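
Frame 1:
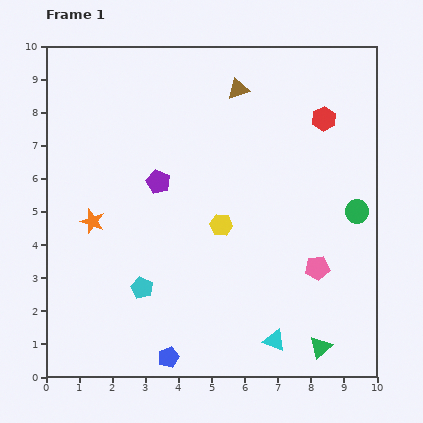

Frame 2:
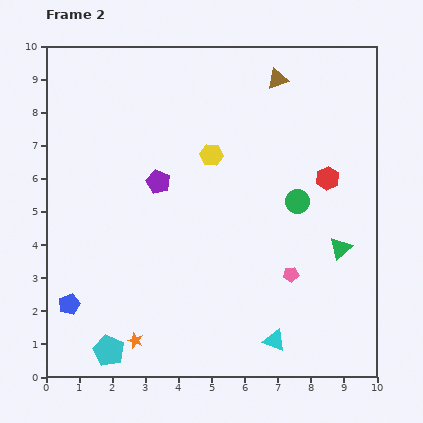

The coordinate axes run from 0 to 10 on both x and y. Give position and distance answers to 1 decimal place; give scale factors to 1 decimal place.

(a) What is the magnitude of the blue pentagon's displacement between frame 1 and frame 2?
3.4

The blue pentagon moved from (3.7, 0.6) to (0.7, 2.2), a distance of √(3.0² + 1.6²) ≈ 3.4.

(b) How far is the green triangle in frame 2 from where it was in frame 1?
3.1

The green triangle moved from (8.3, 0.9) to (8.9, 3.9), a distance of √(0.6² + 3.0²) ≈ 3.1.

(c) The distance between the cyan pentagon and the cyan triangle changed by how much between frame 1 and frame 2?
+0.7

Distance in frame 1: 4.3. Distance in frame 2: 5.0.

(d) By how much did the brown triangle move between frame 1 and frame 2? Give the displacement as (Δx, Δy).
(1.2, 0.3)

The brown triangle was at (5.8, 8.7) in frame 1 and (7.0, 9.0) in frame 2.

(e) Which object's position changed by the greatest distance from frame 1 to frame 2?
the orange star

(moved 3.8; next 3.4)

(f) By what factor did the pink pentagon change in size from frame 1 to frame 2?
0.6×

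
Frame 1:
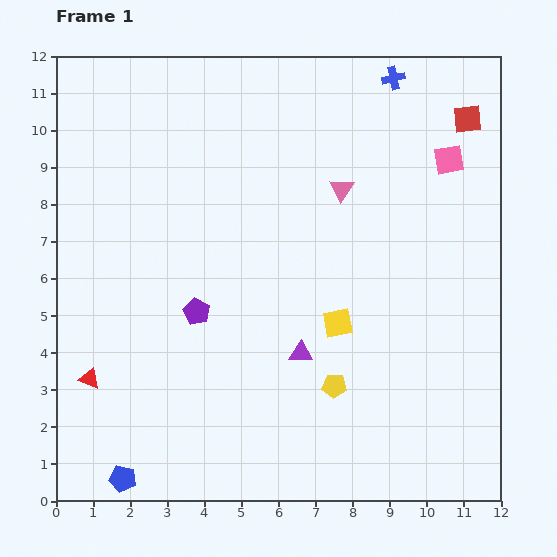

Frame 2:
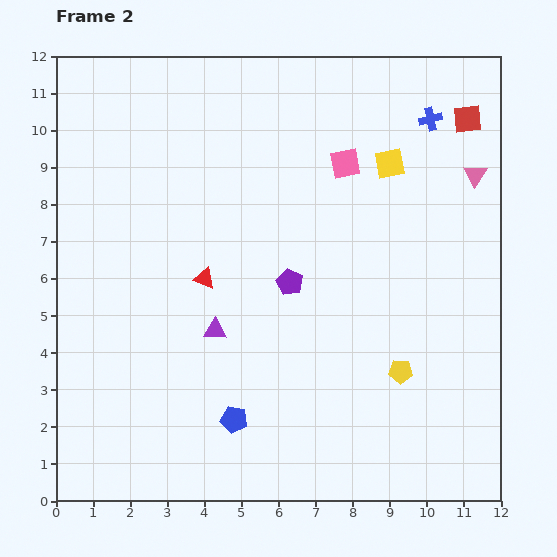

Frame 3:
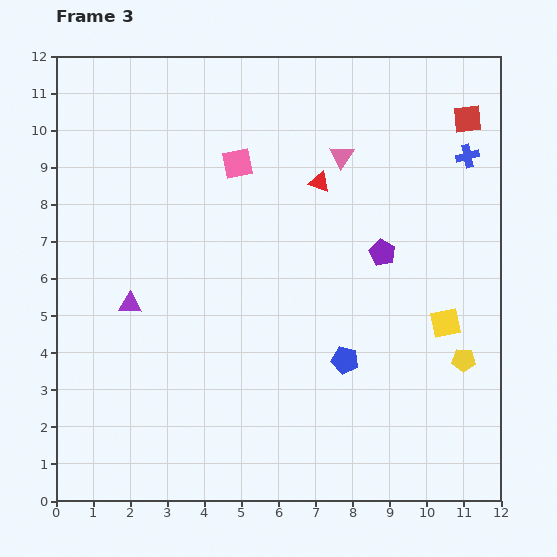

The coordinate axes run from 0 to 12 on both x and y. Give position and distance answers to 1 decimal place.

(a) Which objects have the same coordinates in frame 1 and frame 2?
the red square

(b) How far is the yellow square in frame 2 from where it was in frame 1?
4.5

The yellow square moved from (7.6, 4.8) to (9.0, 9.1), a distance of √(1.4² + 4.3²) ≈ 4.5.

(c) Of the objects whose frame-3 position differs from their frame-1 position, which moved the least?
the pink triangle

(moved 0.9)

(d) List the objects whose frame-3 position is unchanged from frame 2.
the red square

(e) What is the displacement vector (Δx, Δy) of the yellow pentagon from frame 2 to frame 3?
(1.7, 0.3)

The yellow pentagon was at (9.3, 3.5) in frame 2 and (11.0, 3.8) in frame 3.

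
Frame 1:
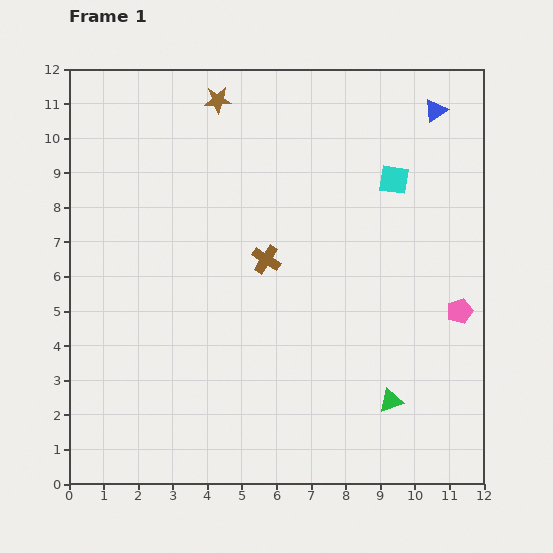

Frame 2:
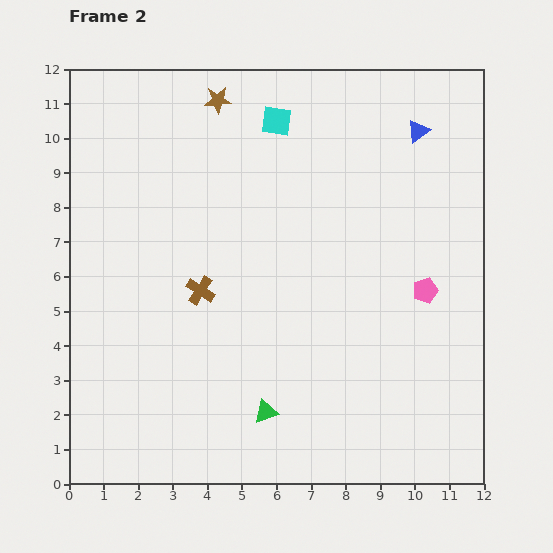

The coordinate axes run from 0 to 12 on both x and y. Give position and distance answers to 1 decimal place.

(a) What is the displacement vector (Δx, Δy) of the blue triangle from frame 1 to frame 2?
(-0.5, -0.6)

The blue triangle was at (10.6, 10.8) in frame 1 and (10.1, 10.2) in frame 2.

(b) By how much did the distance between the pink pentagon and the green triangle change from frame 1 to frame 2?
+2.5

Distance in frame 1: 3.3. Distance in frame 2: 5.8.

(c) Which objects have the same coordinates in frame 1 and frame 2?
the brown star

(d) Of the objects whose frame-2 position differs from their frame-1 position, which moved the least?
the blue triangle

(moved 0.8)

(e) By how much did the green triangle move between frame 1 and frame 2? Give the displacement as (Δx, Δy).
(-3.6, -0.3)

The green triangle was at (9.3, 2.4) in frame 1 and (5.7, 2.1) in frame 2.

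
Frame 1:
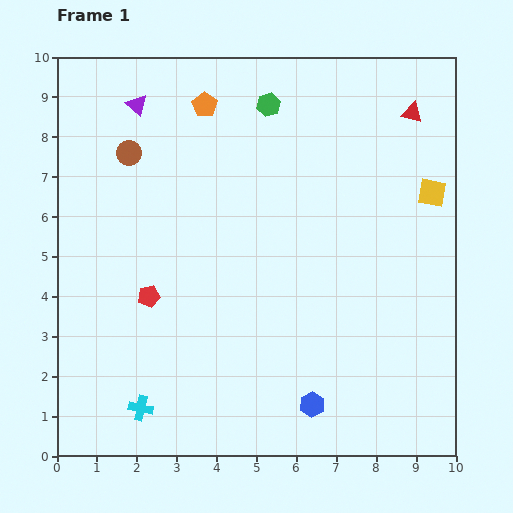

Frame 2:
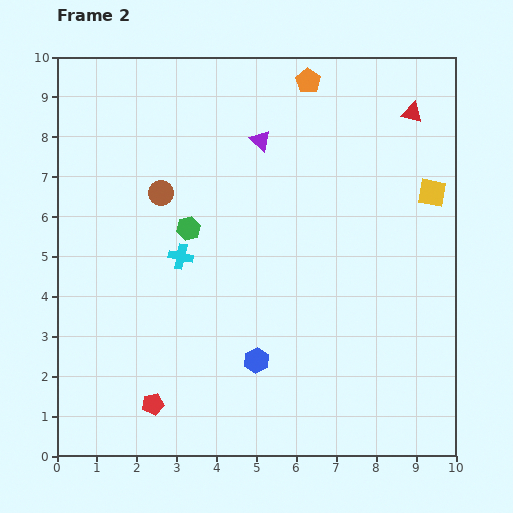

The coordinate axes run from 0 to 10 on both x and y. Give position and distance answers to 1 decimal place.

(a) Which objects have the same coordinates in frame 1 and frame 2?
the red triangle, the yellow square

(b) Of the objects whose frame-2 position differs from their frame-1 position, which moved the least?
the brown circle

(moved 1.3)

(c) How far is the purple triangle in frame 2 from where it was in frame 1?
3.2

The purple triangle moved from (2.0, 8.8) to (5.1, 7.9), a distance of √(3.1² + 0.9²) ≈ 3.2.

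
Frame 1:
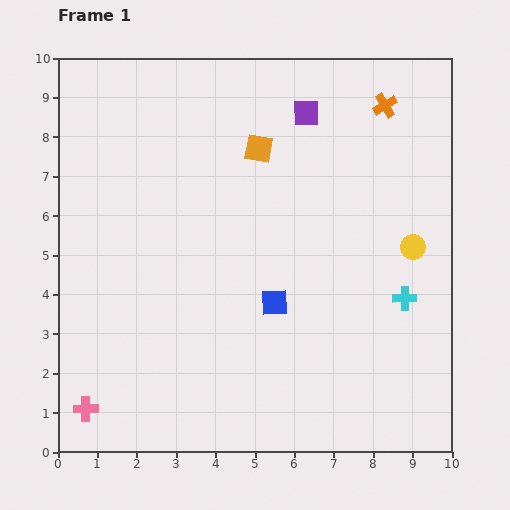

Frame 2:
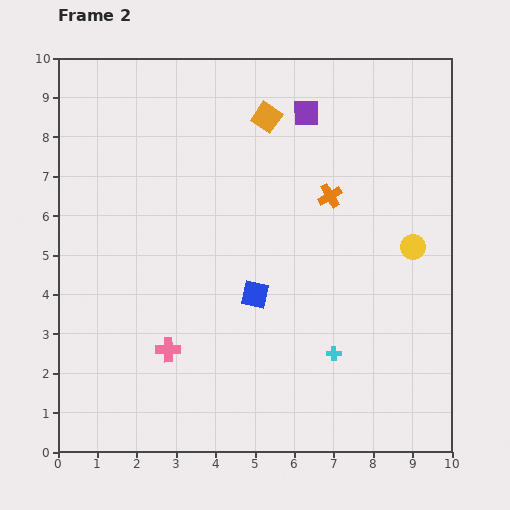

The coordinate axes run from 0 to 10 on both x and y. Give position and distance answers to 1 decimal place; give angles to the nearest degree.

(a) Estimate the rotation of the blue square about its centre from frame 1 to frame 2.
16° clockwise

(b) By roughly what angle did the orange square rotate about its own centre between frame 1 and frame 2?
25° clockwise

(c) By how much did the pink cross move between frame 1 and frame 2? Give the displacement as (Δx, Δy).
(2.1, 1.5)

The pink cross was at (0.7, 1.1) in frame 1 and (2.8, 2.6) in frame 2.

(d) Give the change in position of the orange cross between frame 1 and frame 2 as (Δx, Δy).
(-1.4, -2.3)

The orange cross was at (8.3, 8.8) in frame 1 and (6.9, 6.5) in frame 2.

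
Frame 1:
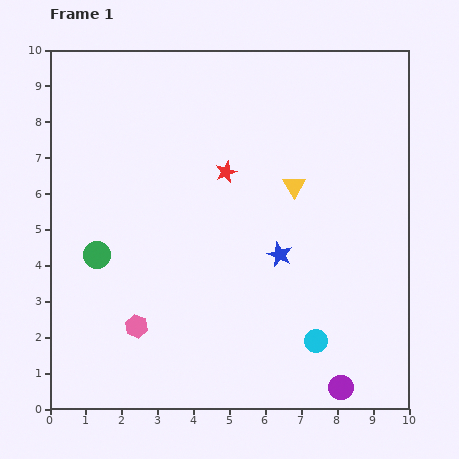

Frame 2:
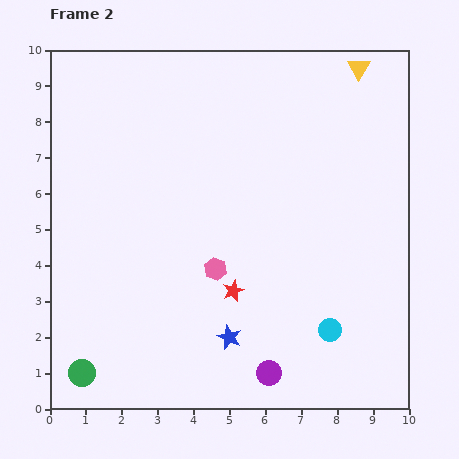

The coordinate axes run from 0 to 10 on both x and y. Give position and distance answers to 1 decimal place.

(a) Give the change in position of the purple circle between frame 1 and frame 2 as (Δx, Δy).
(-2.0, 0.4)

The purple circle was at (8.1, 0.6) in frame 1 and (6.1, 1.0) in frame 2.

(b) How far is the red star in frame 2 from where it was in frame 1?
3.3

The red star moved from (4.9, 6.6) to (5.1, 3.3), a distance of √(0.2² + 3.3²) ≈ 3.3.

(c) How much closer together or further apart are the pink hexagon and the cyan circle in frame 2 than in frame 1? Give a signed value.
-1.4

Distance in frame 1: 5.0. Distance in frame 2: 3.6.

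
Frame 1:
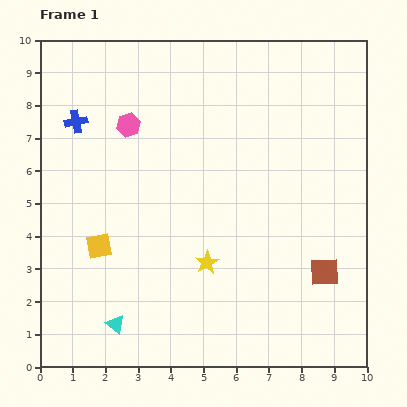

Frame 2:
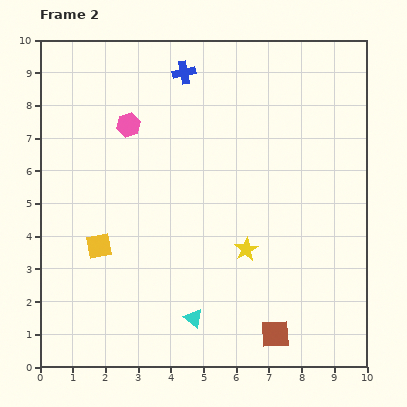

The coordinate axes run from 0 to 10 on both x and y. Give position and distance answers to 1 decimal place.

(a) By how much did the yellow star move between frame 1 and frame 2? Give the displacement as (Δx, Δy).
(1.2, 0.4)

The yellow star was at (5.1, 3.2) in frame 1 and (6.3, 3.6) in frame 2.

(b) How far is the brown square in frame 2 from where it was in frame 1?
2.4

The brown square moved from (8.7, 2.9) to (7.2, 1.0), a distance of √(1.5² + 1.9²) ≈ 2.4.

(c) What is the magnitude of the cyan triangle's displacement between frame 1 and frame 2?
2.4

The cyan triangle moved from (2.3, 1.3) to (4.7, 1.5), a distance of √(2.4² + 0.2²) ≈ 2.4.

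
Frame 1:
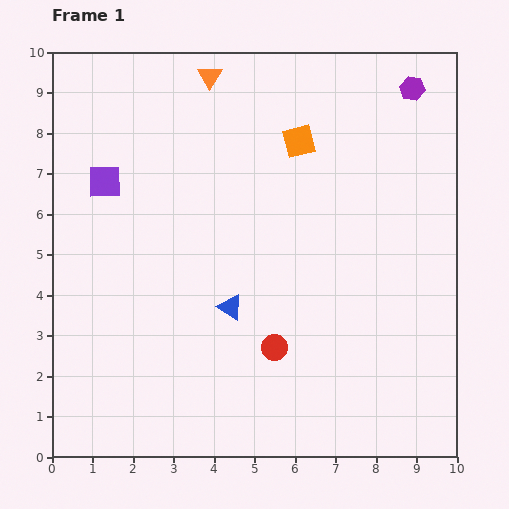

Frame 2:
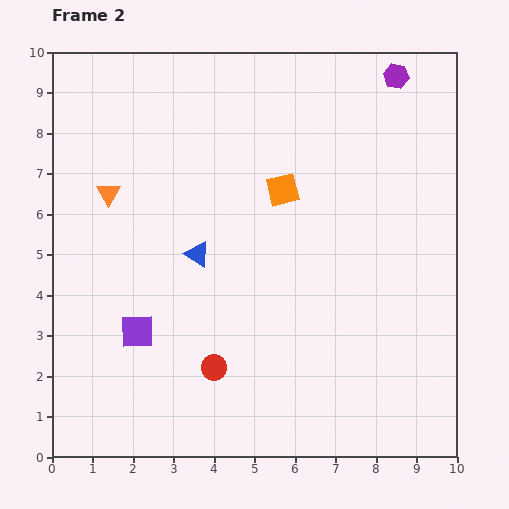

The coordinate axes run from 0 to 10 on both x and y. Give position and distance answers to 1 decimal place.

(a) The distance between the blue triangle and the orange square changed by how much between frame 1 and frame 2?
-1.8

Distance in frame 1: 4.4. Distance in frame 2: 2.6.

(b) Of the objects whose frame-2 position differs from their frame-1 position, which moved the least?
the purple hexagon

(moved 0.5)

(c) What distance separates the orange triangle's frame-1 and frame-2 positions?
3.8

The orange triangle moved from (3.9, 9.4) to (1.4, 6.5), a distance of √(2.5² + 2.9²) ≈ 3.8.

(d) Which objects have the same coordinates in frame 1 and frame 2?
none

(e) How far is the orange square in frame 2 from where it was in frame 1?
1.3

The orange square moved from (6.1, 7.8) to (5.7, 6.6), a distance of √(0.4² + 1.2²) ≈ 1.3.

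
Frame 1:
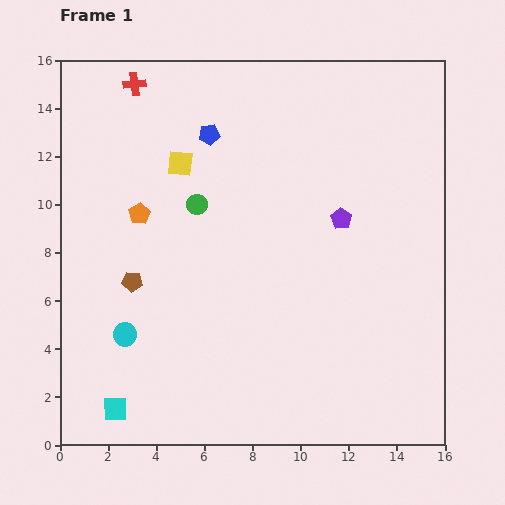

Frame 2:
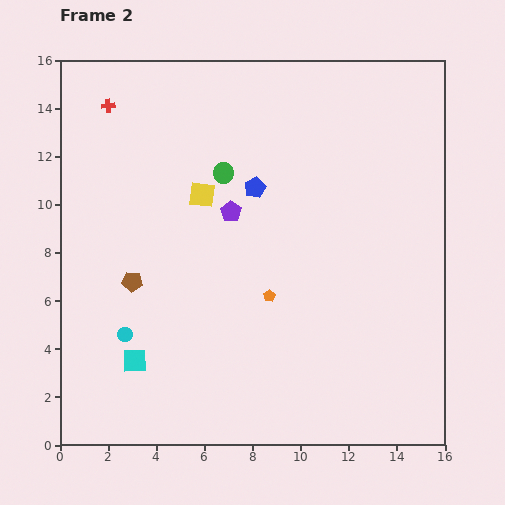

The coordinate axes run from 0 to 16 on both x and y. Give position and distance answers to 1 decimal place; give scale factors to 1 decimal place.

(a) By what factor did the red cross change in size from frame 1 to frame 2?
0.6×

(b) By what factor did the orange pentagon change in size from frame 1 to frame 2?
0.6×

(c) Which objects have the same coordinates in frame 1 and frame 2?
the brown pentagon, the cyan circle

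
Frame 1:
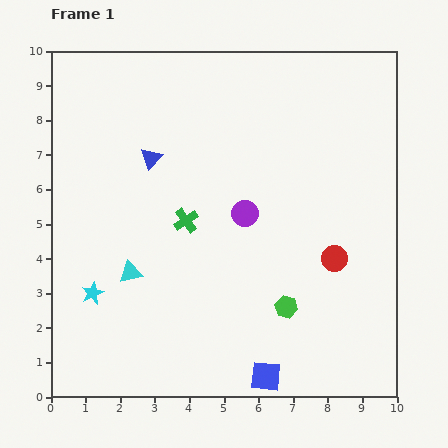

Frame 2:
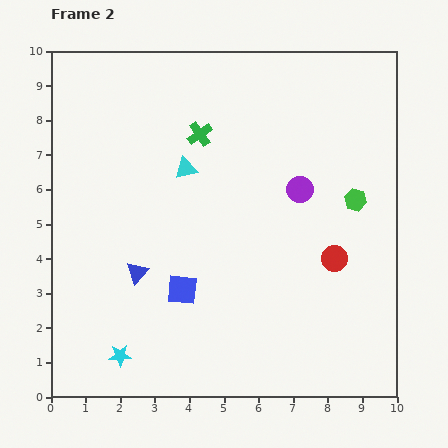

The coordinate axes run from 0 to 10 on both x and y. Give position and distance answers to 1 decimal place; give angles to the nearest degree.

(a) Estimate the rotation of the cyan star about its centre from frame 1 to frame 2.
23° clockwise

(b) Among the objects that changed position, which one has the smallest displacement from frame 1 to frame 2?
the purple circle

(moved 1.7)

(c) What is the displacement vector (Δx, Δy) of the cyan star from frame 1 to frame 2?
(0.8, -1.8)

The cyan star was at (1.2, 3.0) in frame 1 and (2.0, 1.2) in frame 2.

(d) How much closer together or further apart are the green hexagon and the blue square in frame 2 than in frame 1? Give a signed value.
+3.5

Distance in frame 1: 2.1. Distance in frame 2: 5.6.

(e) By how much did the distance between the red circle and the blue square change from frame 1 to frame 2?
+0.6

Distance in frame 1: 3.9. Distance in frame 2: 4.5.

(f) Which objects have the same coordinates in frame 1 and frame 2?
the red circle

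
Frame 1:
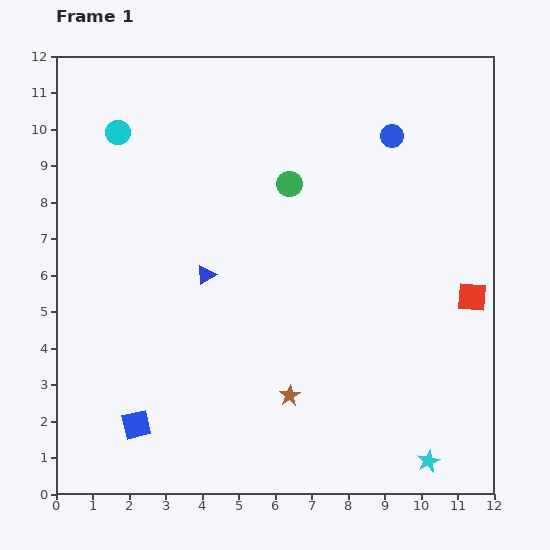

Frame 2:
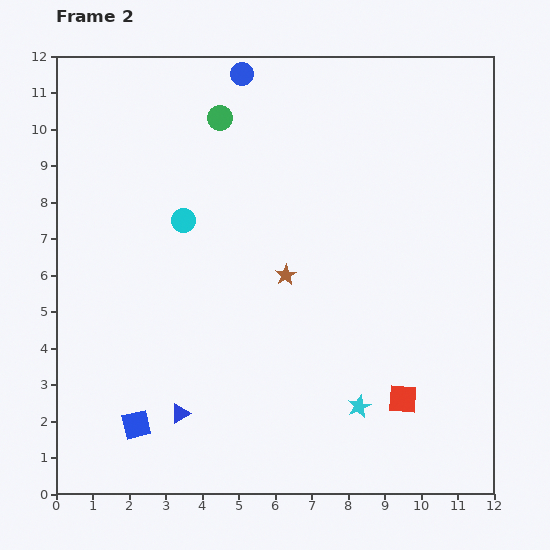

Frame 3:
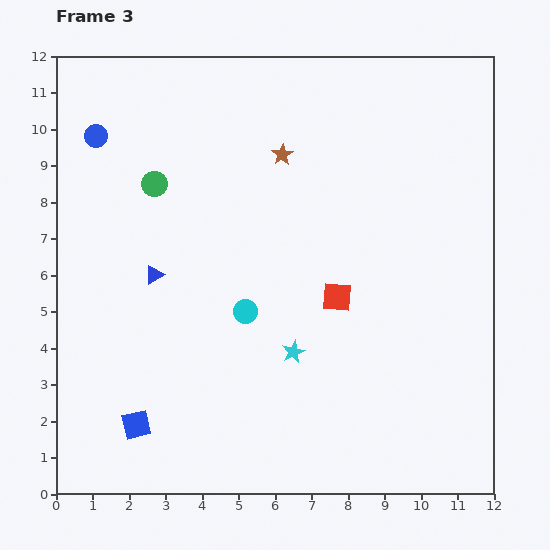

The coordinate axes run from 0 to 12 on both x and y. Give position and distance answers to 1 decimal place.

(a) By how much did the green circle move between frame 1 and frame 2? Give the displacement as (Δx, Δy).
(-1.9, 1.8)

The green circle was at (6.4, 8.5) in frame 1 and (4.5, 10.3) in frame 2.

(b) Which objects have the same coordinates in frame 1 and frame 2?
the blue square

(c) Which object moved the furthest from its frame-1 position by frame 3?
the blue circle

(moved 8.1; next 6.6)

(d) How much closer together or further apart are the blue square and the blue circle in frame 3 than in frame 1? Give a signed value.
-2.6

Distance in frame 1: 10.6. Distance in frame 3: 8.0.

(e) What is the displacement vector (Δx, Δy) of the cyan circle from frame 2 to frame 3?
(1.7, -2.5)

The cyan circle was at (3.5, 7.5) in frame 2 and (5.2, 5.0) in frame 3.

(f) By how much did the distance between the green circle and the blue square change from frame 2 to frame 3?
-2.1

Distance in frame 2: 8.7. Distance in frame 3: 6.6.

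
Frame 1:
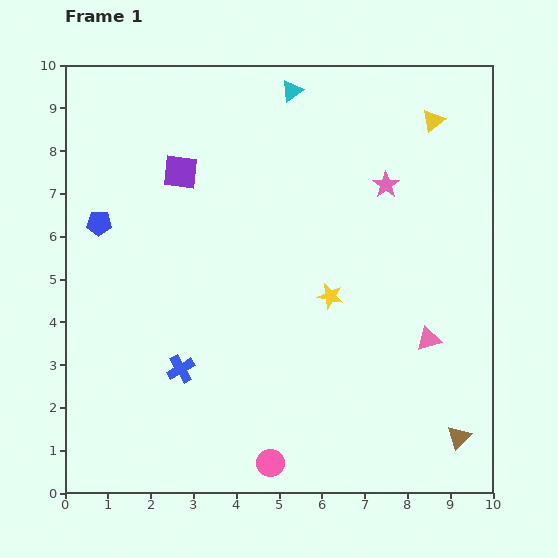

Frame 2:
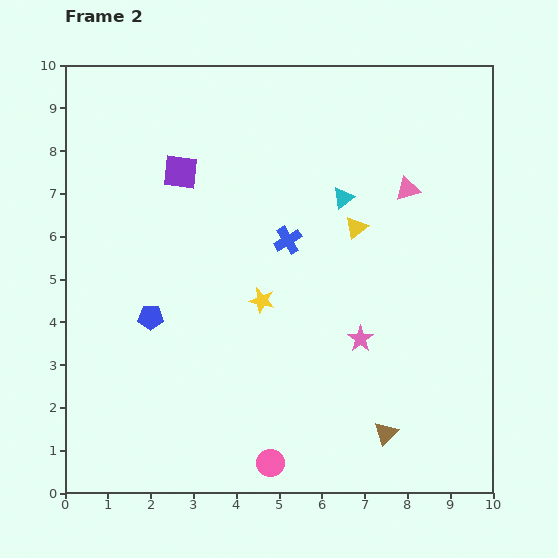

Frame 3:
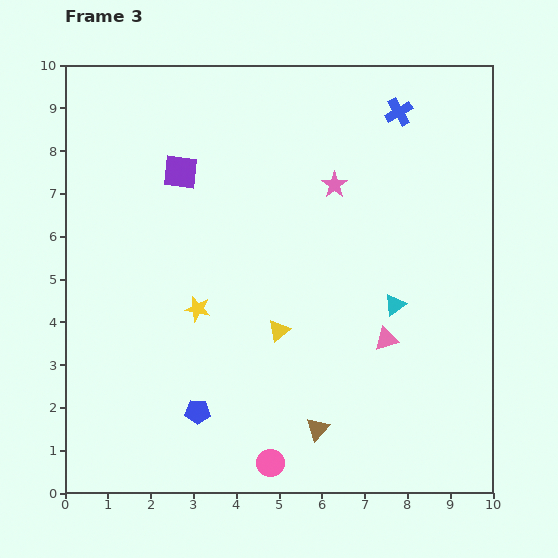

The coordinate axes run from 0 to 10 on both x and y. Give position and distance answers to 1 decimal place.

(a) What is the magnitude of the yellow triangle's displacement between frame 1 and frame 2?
3.1

The yellow triangle moved from (8.6, 8.7) to (6.8, 6.2), a distance of √(1.8² + 2.5²) ≈ 3.1.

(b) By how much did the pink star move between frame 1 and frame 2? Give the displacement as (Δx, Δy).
(-0.6, -3.6)

The pink star was at (7.5, 7.2) in frame 1 and (6.9, 3.6) in frame 2.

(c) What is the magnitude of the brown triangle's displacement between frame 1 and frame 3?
3.3

The brown triangle moved from (9.2, 1.3) to (5.9, 1.5), a distance of √(3.3² + 0.2²) ≈ 3.3.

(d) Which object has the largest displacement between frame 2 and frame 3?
the blue cross

(moved 4.0; next 3.6)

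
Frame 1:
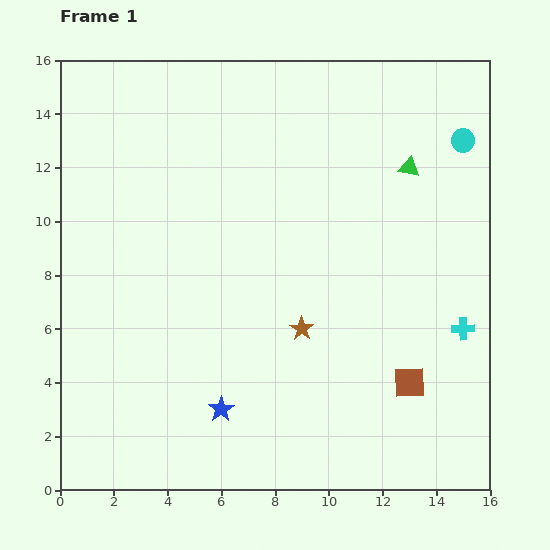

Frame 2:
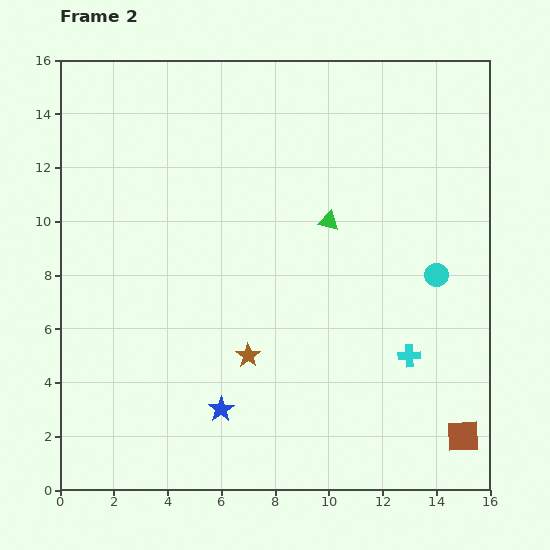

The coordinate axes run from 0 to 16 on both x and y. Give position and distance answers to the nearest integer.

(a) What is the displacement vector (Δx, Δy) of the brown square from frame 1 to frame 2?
(2, -2)

The brown square was at (13, 4) in frame 1 and (15, 2) in frame 2.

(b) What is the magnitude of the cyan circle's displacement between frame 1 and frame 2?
5

The cyan circle moved from (15, 13) to (14, 8), a distance of √(1² + 5²) ≈ 5.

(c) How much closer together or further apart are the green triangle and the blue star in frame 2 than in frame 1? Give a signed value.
-3

Distance in frame 1: 11. Distance in frame 2: 8.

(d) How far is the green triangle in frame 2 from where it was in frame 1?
4

The green triangle moved from (13, 12) to (10, 10), a distance of √(3² + 2²) ≈ 4.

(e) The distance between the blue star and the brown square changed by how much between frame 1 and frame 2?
+2

Distance in frame 1: 7. Distance in frame 2: 9.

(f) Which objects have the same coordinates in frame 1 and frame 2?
the blue star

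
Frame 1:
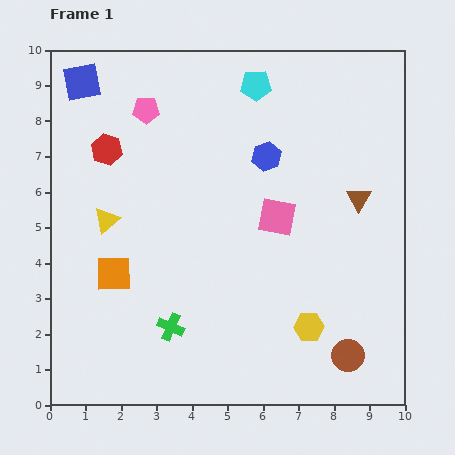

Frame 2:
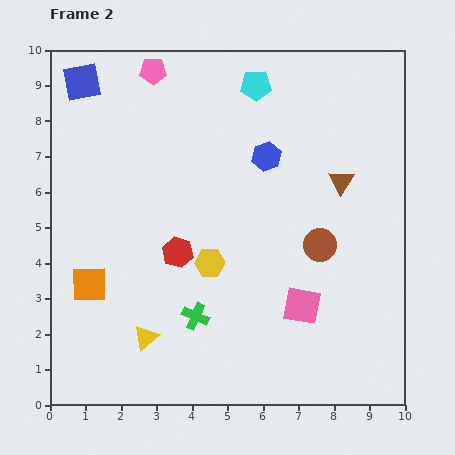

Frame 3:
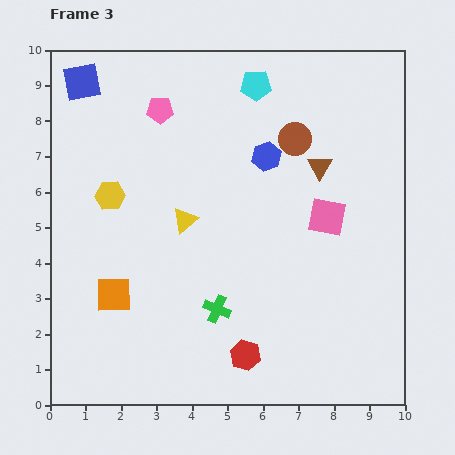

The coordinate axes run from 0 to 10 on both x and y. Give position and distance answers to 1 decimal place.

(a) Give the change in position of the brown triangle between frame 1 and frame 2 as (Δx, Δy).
(-0.5, 0.5)

The brown triangle was at (8.7, 5.8) in frame 1 and (8.2, 6.3) in frame 2.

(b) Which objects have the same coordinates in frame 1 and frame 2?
the blue square, the cyan pentagon, the blue hexagon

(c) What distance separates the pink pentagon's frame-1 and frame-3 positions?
0.4

The pink pentagon moved from (2.7, 8.3) to (3.1, 8.3), a distance of √(0.4² + 0.0²) ≈ 0.4.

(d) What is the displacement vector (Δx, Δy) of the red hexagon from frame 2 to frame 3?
(1.9, -2.9)

The red hexagon was at (3.6, 4.3) in frame 2 and (5.5, 1.4) in frame 3.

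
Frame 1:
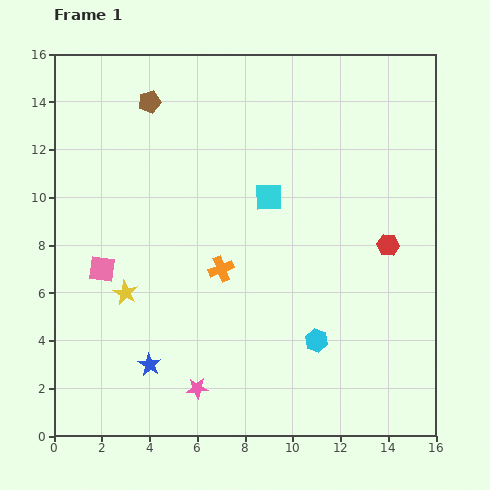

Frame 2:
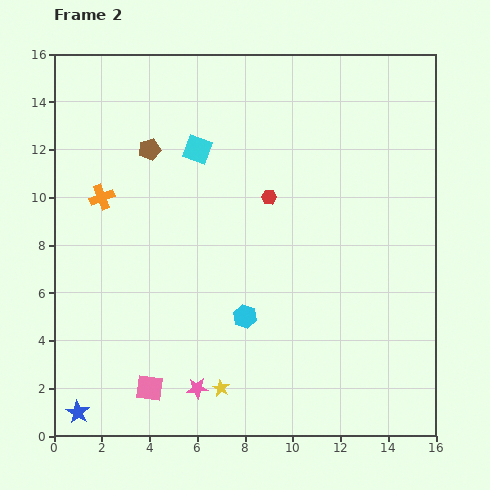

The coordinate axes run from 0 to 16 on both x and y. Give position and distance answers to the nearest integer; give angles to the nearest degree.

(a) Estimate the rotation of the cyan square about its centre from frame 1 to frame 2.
21° clockwise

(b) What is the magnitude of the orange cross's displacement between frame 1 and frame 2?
6

The orange cross moved from (7, 7) to (2, 10), a distance of √(5² + 3²) ≈ 6.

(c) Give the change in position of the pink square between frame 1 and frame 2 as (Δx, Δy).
(2, -5)

The pink square was at (2, 7) in frame 1 and (4, 2) in frame 2.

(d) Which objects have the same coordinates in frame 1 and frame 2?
the pink star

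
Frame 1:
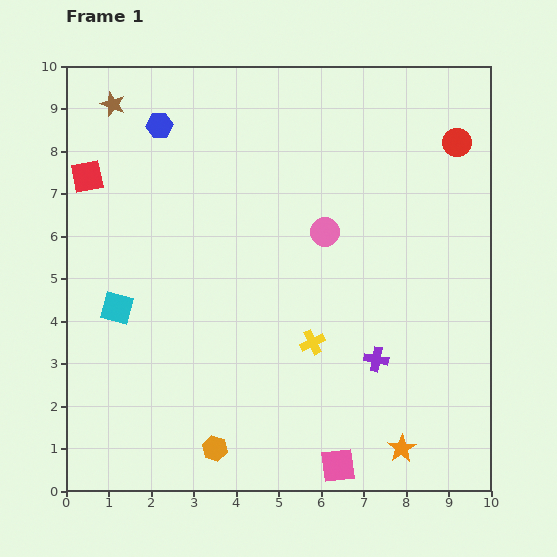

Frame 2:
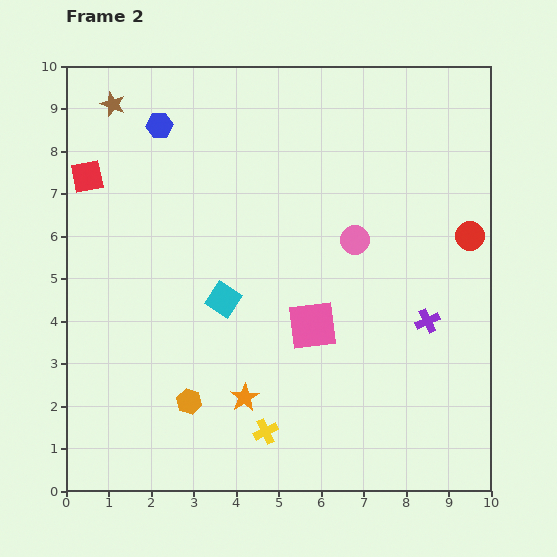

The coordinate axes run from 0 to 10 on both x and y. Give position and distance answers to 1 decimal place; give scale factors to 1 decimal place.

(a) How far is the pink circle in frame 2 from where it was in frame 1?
0.7

The pink circle moved from (6.1, 6.1) to (6.8, 5.9), a distance of √(0.7² + 0.2²) ≈ 0.7.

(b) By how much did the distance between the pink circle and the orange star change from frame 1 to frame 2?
-0.9

Distance in frame 1: 5.4. Distance in frame 2: 4.5.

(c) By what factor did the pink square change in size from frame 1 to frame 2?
1.4×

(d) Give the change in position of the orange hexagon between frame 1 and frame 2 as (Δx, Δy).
(-0.6, 1.1)

The orange hexagon was at (3.5, 1.0) in frame 1 and (2.9, 2.1) in frame 2.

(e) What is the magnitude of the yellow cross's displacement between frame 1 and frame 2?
2.4

The yellow cross moved from (5.8, 3.5) to (4.7, 1.4), a distance of √(1.1² + 2.1²) ≈ 2.4.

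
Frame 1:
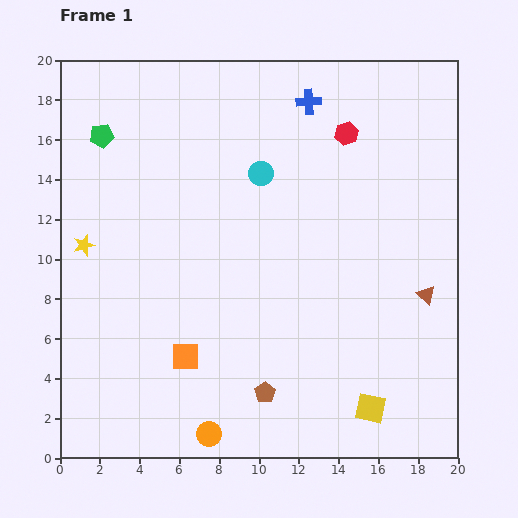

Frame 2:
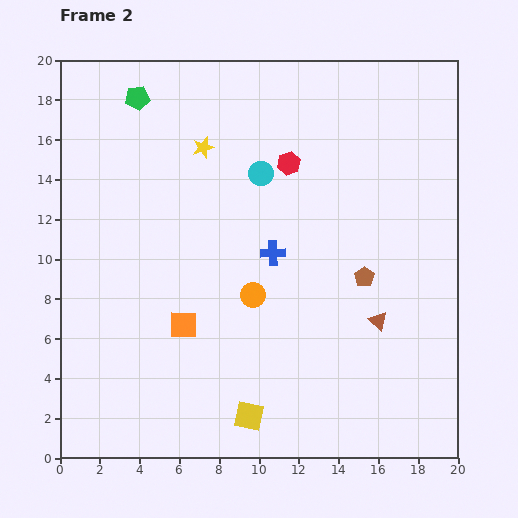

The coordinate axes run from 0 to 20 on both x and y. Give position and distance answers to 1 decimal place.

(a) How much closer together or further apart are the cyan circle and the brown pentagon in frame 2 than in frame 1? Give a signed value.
-3.6

Distance in frame 1: 11.0. Distance in frame 2: 7.4.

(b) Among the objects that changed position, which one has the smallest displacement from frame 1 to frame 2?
the orange square

(moved 1.6)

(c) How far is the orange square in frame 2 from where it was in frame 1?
1.6

The orange square moved from (6.3, 5.1) to (6.2, 6.7), a distance of √(0.1² + 1.6²) ≈ 1.6.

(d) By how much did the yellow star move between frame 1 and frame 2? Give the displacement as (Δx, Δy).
(6.0, 4.9)

The yellow star was at (1.2, 10.7) in frame 1 and (7.2, 15.6) in frame 2.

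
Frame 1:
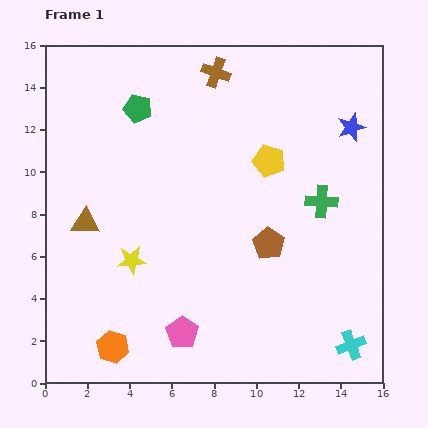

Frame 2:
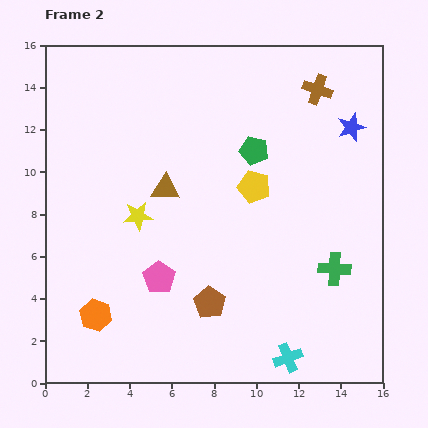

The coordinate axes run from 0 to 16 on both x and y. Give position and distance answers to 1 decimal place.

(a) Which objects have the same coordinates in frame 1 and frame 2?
the blue star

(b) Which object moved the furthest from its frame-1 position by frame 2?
the green pentagon

(moved 5.9; next 4.9)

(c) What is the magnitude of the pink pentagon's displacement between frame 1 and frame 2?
2.8

The pink pentagon moved from (6.5, 2.4) to (5.4, 5.0), a distance of √(1.1² + 2.6²) ≈ 2.8.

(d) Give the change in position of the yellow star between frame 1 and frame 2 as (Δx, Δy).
(0.3, 2.1)

The yellow star was at (4.1, 5.8) in frame 1 and (4.4, 7.9) in frame 2.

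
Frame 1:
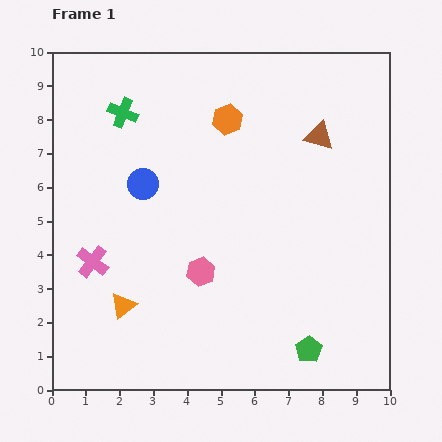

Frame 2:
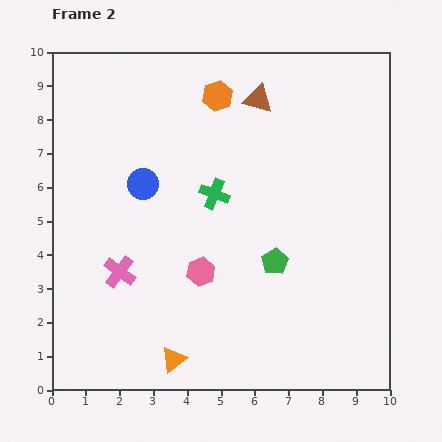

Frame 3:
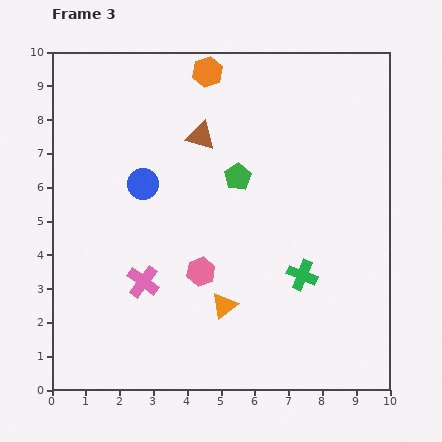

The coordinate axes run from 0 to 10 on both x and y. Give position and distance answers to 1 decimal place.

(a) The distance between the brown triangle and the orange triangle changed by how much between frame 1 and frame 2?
+0.4

Distance in frame 1: 7.7. Distance in frame 2: 8.1.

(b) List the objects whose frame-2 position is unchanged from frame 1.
the pink hexagon, the blue circle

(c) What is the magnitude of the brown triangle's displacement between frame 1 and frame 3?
3.5

The brown triangle moved from (7.9, 7.5) to (4.4, 7.5), a distance of √(3.5² + 0.0²) ≈ 3.5.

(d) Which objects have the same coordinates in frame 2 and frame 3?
the pink hexagon, the blue circle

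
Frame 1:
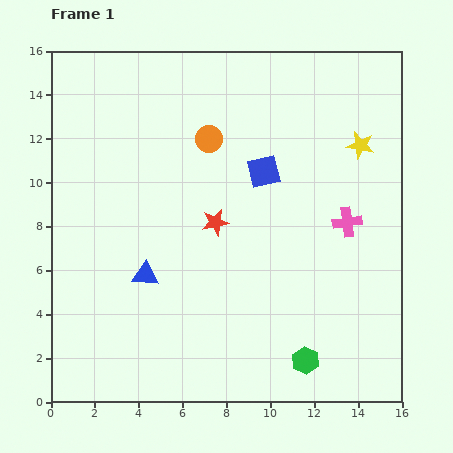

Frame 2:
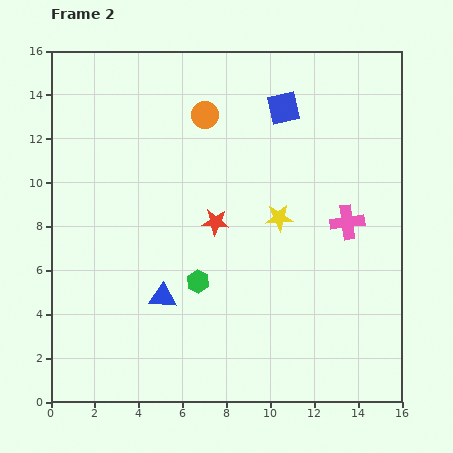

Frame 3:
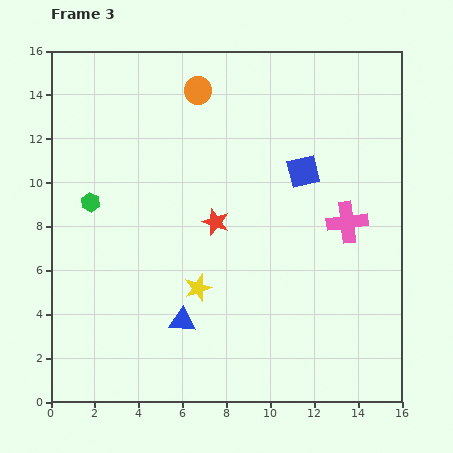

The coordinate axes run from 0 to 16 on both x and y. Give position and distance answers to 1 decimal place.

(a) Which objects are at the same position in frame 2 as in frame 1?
the red star, the pink cross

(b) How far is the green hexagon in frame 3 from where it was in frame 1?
12.2

The green hexagon moved from (11.6, 1.9) to (1.8, 9.1), a distance of √(9.8² + 7.2²) ≈ 12.2.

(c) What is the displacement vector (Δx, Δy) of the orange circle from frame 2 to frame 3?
(-0.3, 1.1)

The orange circle was at (7.0, 13.1) in frame 2 and (6.7, 14.2) in frame 3.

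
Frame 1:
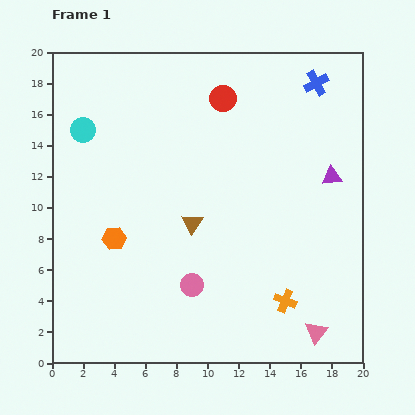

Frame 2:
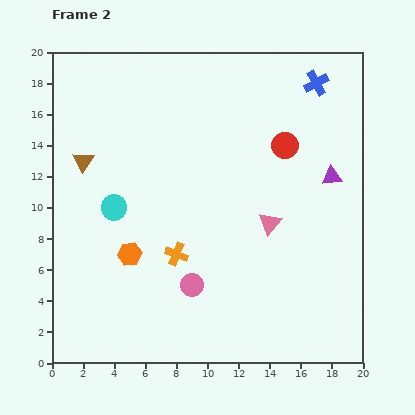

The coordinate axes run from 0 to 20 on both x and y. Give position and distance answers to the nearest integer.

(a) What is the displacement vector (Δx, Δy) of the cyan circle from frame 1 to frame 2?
(2, -5)

The cyan circle was at (2, 15) in frame 1 and (4, 10) in frame 2.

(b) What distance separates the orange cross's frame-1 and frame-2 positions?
8

The orange cross moved from (15, 4) to (8, 7), a distance of √(7² + 3²) ≈ 8.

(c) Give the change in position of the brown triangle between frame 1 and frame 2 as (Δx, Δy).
(-7, 4)

The brown triangle was at (9, 9) in frame 1 and (2, 13) in frame 2.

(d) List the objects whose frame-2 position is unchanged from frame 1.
the pink circle, the blue cross, the purple triangle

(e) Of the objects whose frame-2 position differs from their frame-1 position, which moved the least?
the orange hexagon

(moved 1)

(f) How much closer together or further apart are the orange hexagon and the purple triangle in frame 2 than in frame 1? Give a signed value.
-1

Distance in frame 1: 15. Distance in frame 2: 14.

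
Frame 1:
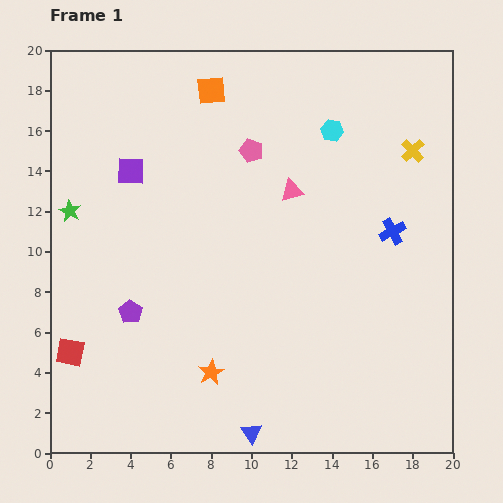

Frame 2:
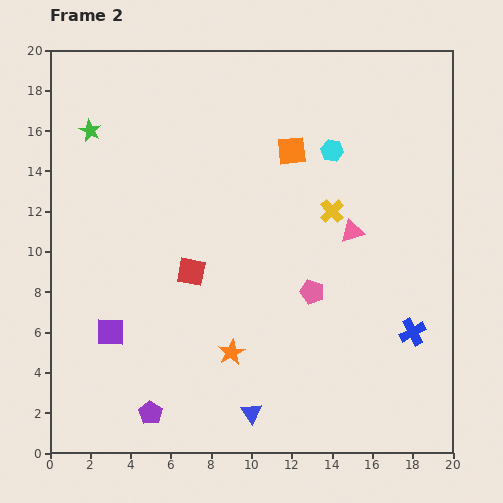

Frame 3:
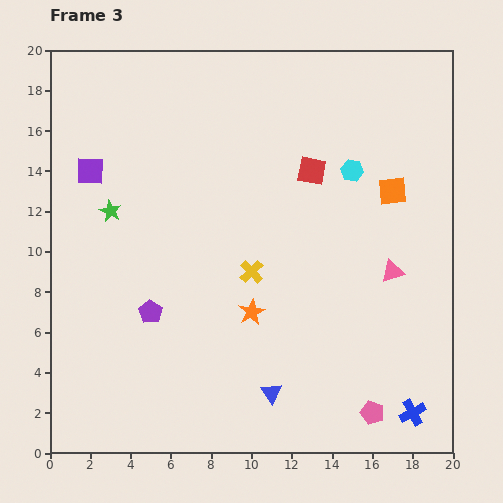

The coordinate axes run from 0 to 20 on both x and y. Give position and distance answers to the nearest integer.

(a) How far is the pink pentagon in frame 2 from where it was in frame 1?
8

The pink pentagon moved from (10, 15) to (13, 8), a distance of √(3² + 7²) ≈ 8.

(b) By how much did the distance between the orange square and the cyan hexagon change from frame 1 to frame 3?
-4

Distance in frame 1: 6. Distance in frame 3: 2.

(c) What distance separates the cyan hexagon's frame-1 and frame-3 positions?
2

The cyan hexagon moved from (14, 16) to (15, 14), a distance of √(1² + 2²) ≈ 2.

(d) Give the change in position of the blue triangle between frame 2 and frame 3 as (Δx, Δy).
(1, 1)

The blue triangle was at (10, 2) in frame 2 and (11, 3) in frame 3.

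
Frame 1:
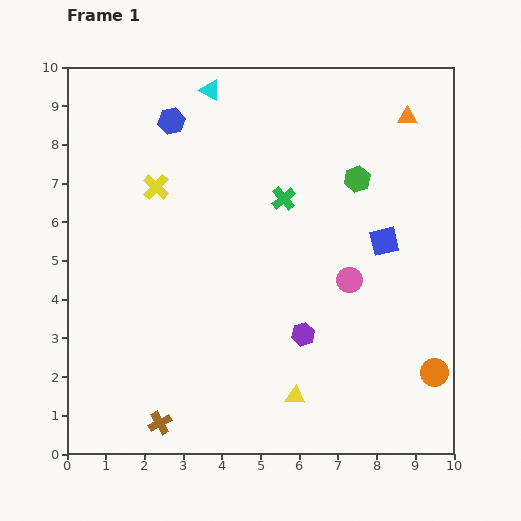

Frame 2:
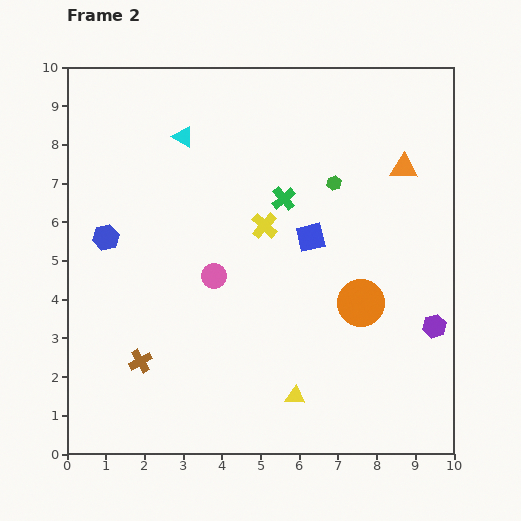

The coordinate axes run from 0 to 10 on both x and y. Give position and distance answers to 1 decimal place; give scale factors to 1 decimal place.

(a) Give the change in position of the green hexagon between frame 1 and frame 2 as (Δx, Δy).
(-0.6, -0.1)

The green hexagon was at (7.5, 7.1) in frame 1 and (6.9, 7.0) in frame 2.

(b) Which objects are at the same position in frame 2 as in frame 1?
the yellow triangle, the green cross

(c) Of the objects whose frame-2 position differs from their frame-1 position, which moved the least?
the green hexagon

(moved 0.6)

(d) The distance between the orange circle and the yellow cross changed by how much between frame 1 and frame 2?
-5.5

Distance in frame 1: 8.7. Distance in frame 2: 3.2.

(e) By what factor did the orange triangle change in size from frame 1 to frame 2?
1.4×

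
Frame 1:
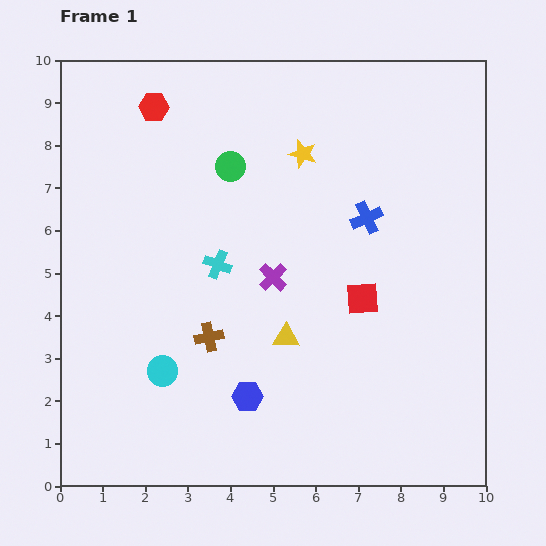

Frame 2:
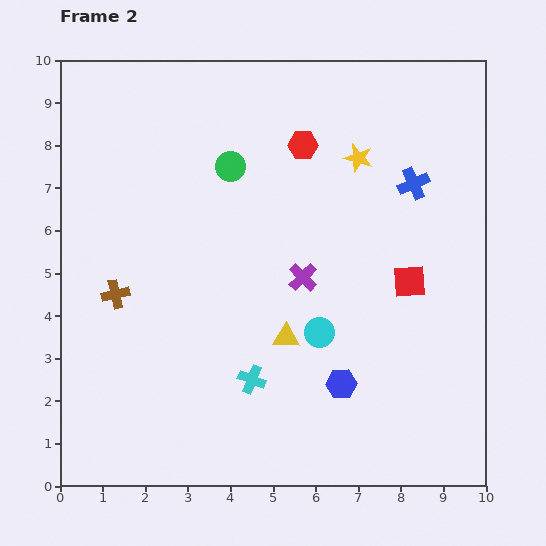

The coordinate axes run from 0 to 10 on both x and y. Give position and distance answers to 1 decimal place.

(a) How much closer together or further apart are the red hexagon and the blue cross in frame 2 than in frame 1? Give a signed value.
-2.8

Distance in frame 1: 5.6. Distance in frame 2: 2.8.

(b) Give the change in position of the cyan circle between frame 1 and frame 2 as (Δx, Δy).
(3.7, 0.9)

The cyan circle was at (2.4, 2.7) in frame 1 and (6.1, 3.6) in frame 2.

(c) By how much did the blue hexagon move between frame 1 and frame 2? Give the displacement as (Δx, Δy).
(2.2, 0.3)

The blue hexagon was at (4.4, 2.1) in frame 1 and (6.6, 2.4) in frame 2.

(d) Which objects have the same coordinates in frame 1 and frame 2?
the green circle, the yellow triangle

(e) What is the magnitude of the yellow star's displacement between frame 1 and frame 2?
1.3

The yellow star moved from (5.7, 7.8) to (7.0, 7.7), a distance of √(1.3² + 0.1²) ≈ 1.3.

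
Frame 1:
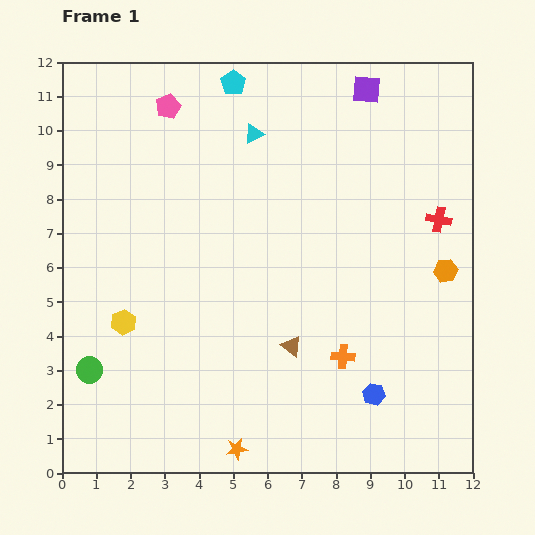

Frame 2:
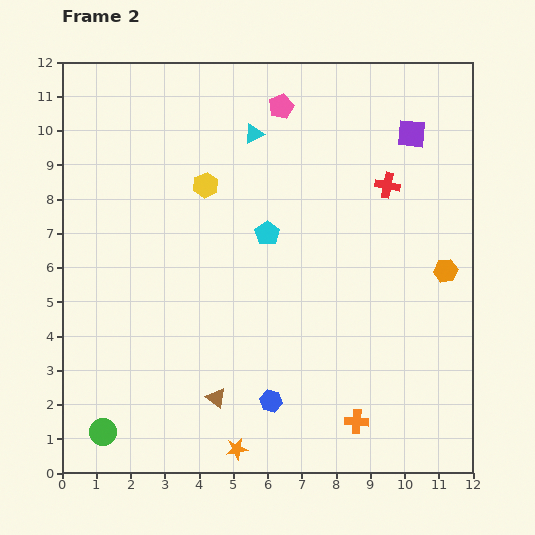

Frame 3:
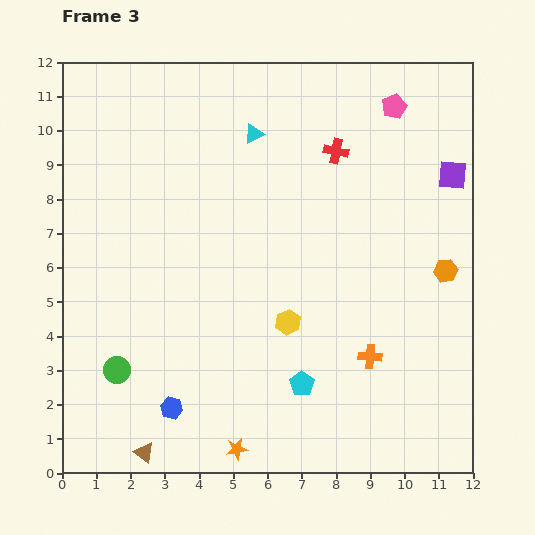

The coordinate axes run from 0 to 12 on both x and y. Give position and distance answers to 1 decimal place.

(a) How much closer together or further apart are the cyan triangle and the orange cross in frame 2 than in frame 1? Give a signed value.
+1.9

Distance in frame 1: 7.0. Distance in frame 2: 8.9.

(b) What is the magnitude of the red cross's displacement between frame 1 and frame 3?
3.6

The red cross moved from (11.0, 7.4) to (8.0, 9.4), a distance of √(3.0² + 2.0²) ≈ 3.6.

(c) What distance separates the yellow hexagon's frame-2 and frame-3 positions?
4.7

The yellow hexagon moved from (4.2, 8.4) to (6.6, 4.4), a distance of √(2.4² + 4.0²) ≈ 4.7.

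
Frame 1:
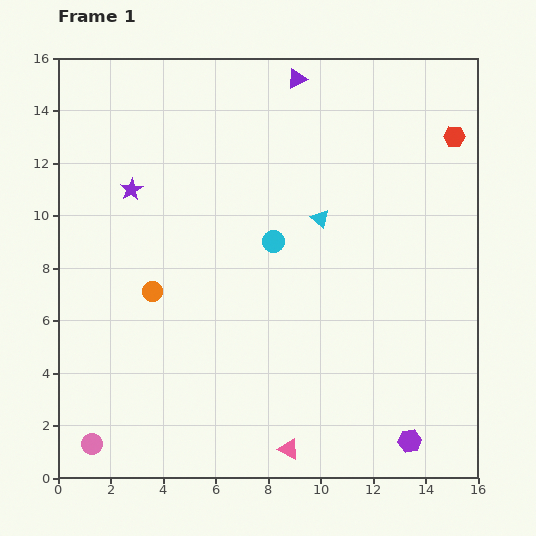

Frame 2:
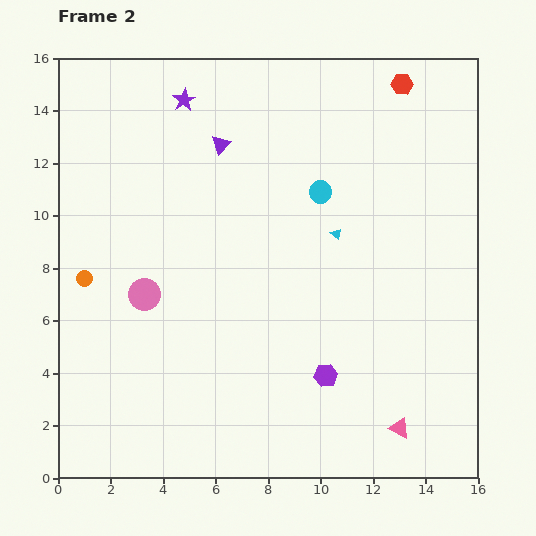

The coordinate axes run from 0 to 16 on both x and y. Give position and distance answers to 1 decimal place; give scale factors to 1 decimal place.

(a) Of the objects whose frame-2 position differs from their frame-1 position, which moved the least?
the cyan triangle

(moved 0.8)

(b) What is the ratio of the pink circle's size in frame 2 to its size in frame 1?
1.5×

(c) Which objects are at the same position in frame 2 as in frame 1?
none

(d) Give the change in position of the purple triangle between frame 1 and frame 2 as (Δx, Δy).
(-2.9, -2.5)

The purple triangle was at (9.1, 15.2) in frame 1 and (6.2, 12.7) in frame 2.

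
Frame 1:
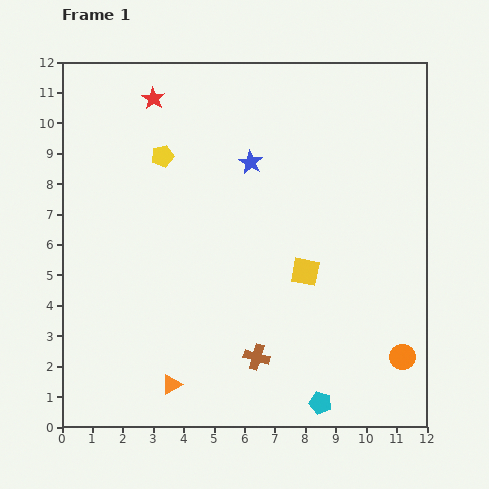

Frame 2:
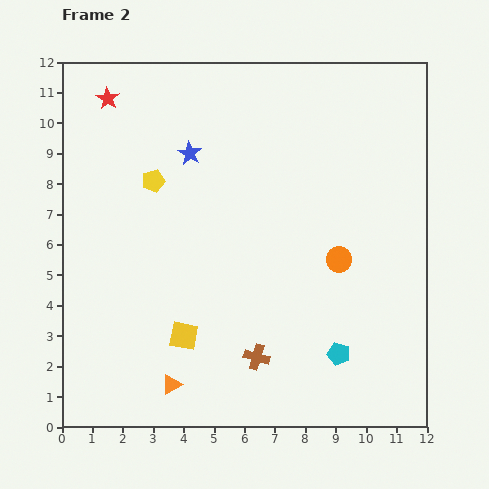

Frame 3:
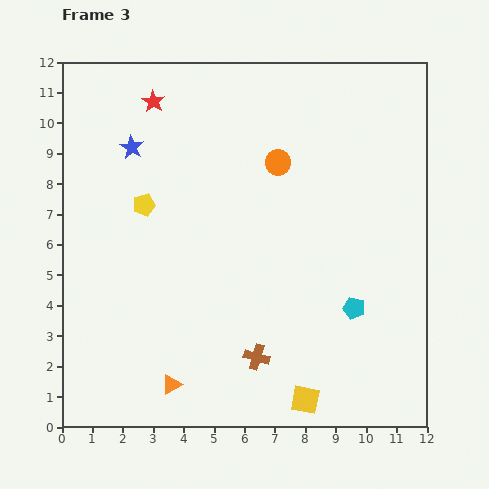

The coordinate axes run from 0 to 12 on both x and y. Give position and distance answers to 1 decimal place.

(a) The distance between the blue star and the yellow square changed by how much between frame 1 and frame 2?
+2.0

Distance in frame 1: 4.0. Distance in frame 2: 6.0.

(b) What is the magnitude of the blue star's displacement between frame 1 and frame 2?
2.0

The blue star moved from (6.2, 8.7) to (4.2, 9.0), a distance of √(2.0² + 0.3²) ≈ 2.0.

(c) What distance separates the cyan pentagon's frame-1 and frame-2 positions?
1.7

The cyan pentagon moved from (8.5, 0.8) to (9.1, 2.4), a distance of √(0.6² + 1.6²) ≈ 1.7.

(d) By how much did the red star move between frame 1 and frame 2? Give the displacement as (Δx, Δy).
(-1.5, 0.0)

The red star was at (3.0, 10.8) in frame 1 and (1.5, 10.8) in frame 2.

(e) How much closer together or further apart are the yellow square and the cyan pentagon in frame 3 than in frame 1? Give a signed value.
-0.9

Distance in frame 1: 4.3. Distance in frame 3: 3.4.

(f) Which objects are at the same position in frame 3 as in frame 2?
the brown cross, the orange triangle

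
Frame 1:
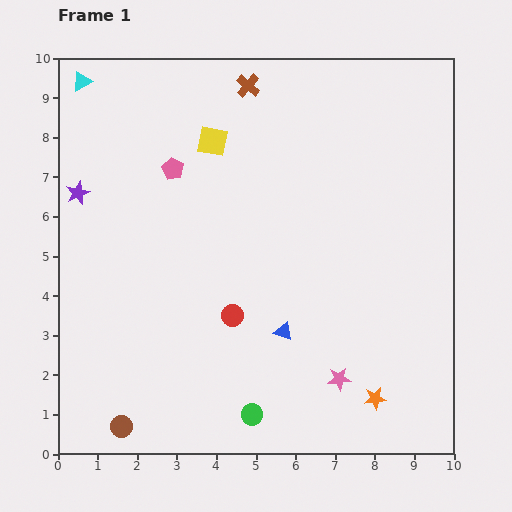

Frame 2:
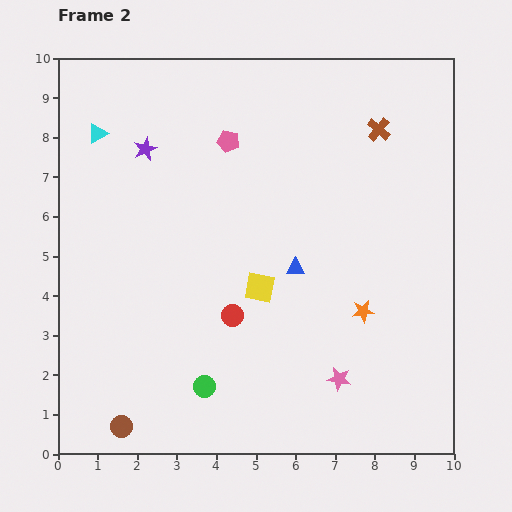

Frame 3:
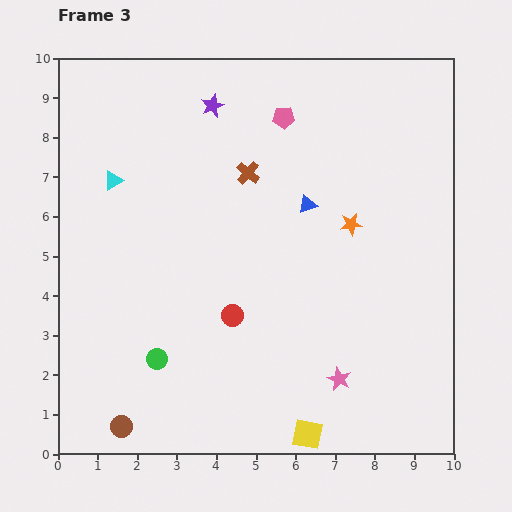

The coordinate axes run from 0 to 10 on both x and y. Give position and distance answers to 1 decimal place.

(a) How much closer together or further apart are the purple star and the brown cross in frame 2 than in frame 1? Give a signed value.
+0.8

Distance in frame 1: 5.1. Distance in frame 2: 5.9.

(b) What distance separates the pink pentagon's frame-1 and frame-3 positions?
3.1

The pink pentagon moved from (2.9, 7.2) to (5.7, 8.5), a distance of √(2.8² + 1.3²) ≈ 3.1.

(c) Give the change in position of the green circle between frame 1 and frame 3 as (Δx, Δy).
(-2.4, 1.4)

The green circle was at (4.9, 1.0) in frame 1 and (2.5, 2.4) in frame 3.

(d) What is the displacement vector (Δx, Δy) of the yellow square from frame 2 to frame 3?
(1.2, -3.7)

The yellow square was at (5.1, 4.2) in frame 2 and (6.3, 0.5) in frame 3.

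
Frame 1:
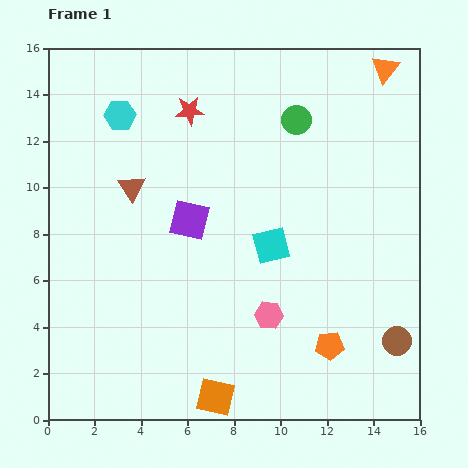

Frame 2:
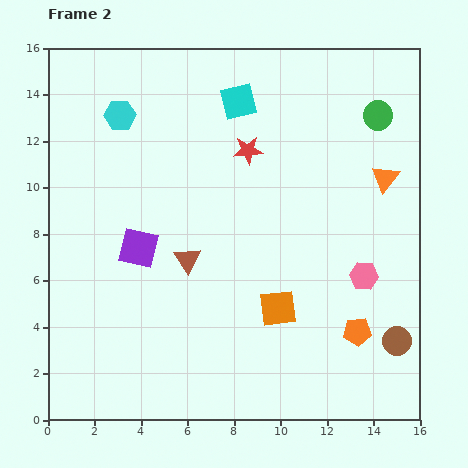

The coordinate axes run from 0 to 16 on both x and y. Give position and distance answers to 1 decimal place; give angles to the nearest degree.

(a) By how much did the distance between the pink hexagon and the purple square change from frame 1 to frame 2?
+4.5

Distance in frame 1: 5.3. Distance in frame 2: 9.8.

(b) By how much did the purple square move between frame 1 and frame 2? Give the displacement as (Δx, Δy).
(-2.2, -1.2)

The purple square was at (6.1, 8.6) in frame 1 and (3.9, 7.4) in frame 2.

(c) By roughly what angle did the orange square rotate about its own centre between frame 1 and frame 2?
20° counter-clockwise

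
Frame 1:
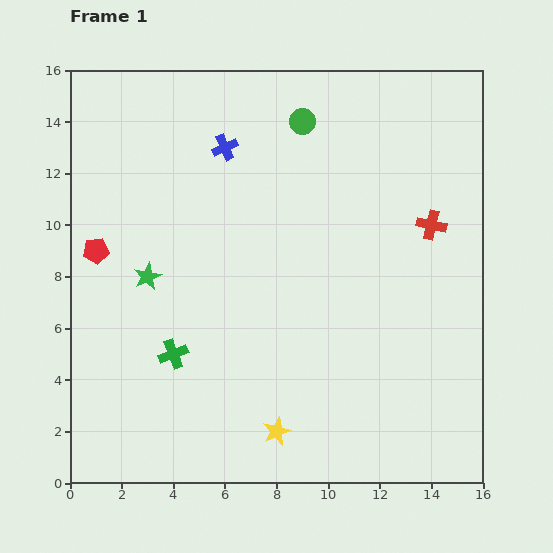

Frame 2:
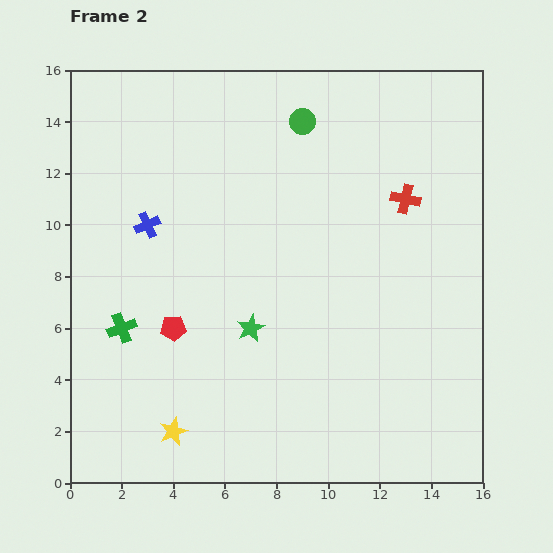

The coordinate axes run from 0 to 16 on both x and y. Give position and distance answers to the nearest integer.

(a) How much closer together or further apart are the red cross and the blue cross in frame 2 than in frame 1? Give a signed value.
+1

Distance in frame 1: 9. Distance in frame 2: 10.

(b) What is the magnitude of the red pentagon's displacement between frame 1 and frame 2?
4

The red pentagon moved from (1, 9) to (4, 6), a distance of √(3² + 3²) ≈ 4.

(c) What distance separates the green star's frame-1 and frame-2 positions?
4

The green star moved from (3, 8) to (7, 6), a distance of √(4² + 2²) ≈ 4.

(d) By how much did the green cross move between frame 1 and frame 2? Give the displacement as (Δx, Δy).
(-2, 1)

The green cross was at (4, 5) in frame 1 and (2, 6) in frame 2.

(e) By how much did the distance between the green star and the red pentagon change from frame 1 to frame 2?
+1

Distance in frame 1: 2. Distance in frame 2: 3.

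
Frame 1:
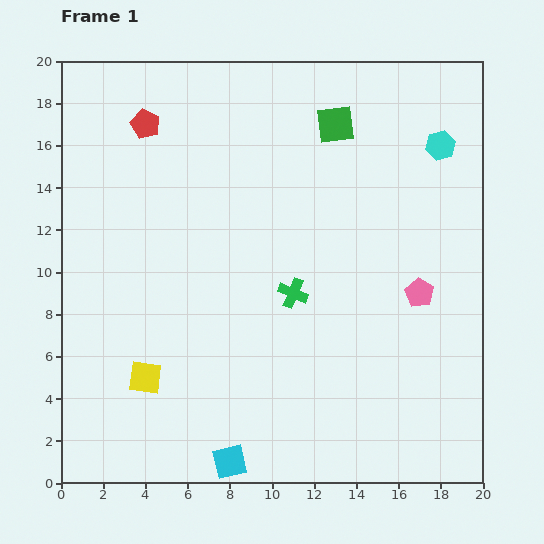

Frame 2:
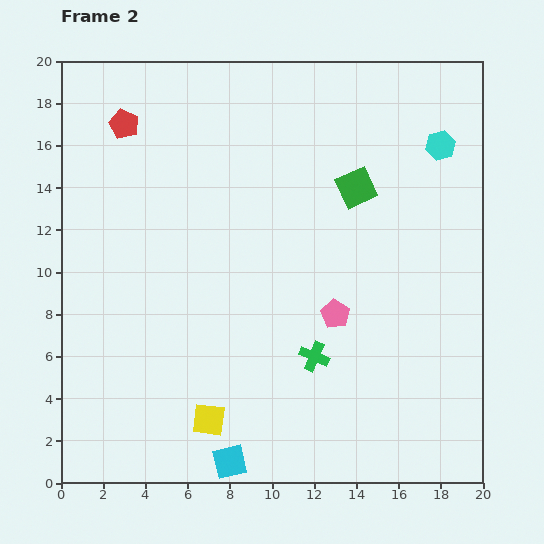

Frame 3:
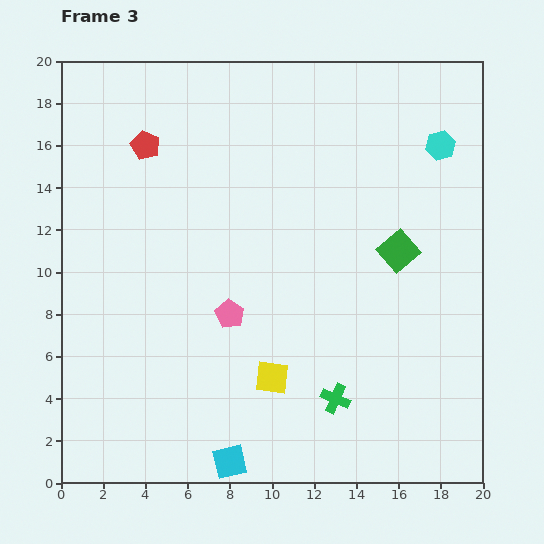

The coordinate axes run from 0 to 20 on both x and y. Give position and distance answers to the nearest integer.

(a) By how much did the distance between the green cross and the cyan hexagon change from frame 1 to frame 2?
+2

Distance in frame 1: 10. Distance in frame 2: 12.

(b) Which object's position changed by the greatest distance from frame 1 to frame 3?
the pink pentagon

(moved 9; next 7)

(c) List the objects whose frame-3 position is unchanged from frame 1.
the cyan square, the cyan hexagon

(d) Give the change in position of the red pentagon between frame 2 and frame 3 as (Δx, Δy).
(1, -1)

The red pentagon was at (3, 17) in frame 2 and (4, 16) in frame 3.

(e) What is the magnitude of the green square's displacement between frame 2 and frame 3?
4

The green square moved from (14, 14) to (16, 11), a distance of √(2² + 3²) ≈ 4.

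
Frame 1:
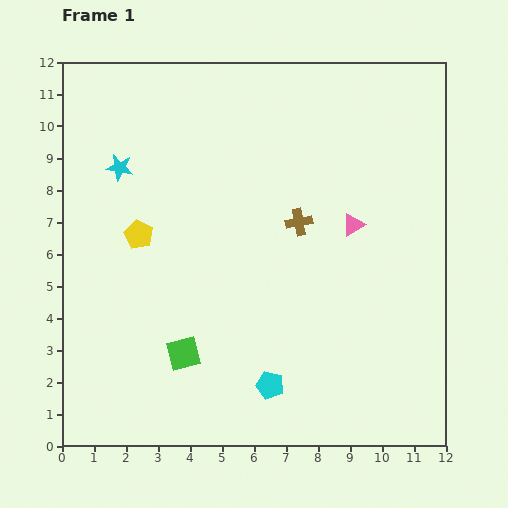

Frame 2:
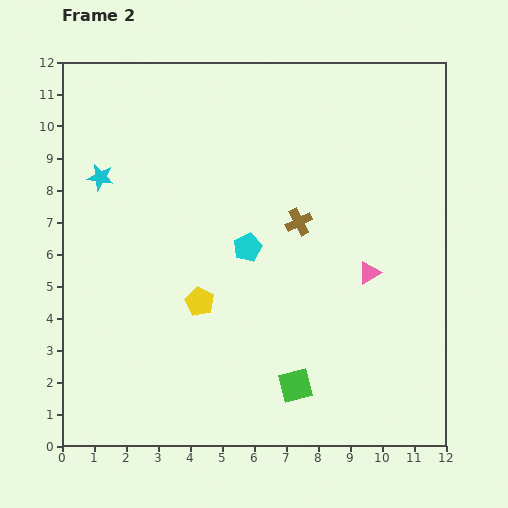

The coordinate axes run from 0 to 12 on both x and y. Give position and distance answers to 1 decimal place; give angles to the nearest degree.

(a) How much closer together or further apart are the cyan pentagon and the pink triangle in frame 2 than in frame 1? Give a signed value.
-1.7

Distance in frame 1: 5.6. Distance in frame 2: 3.9.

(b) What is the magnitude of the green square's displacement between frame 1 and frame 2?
3.6

The green square moved from (3.8, 2.9) to (7.3, 1.9), a distance of √(3.5² + 1.0²) ≈ 3.6.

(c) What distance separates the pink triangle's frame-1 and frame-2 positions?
1.6

The pink triangle moved from (9.1, 6.9) to (9.6, 5.4), a distance of √(0.5² + 1.5²) ≈ 1.6.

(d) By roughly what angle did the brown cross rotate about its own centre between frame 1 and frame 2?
16° counter-clockwise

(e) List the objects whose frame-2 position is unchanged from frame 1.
the brown cross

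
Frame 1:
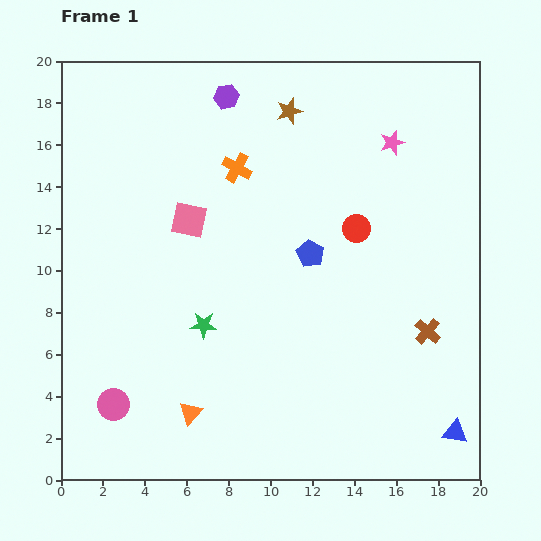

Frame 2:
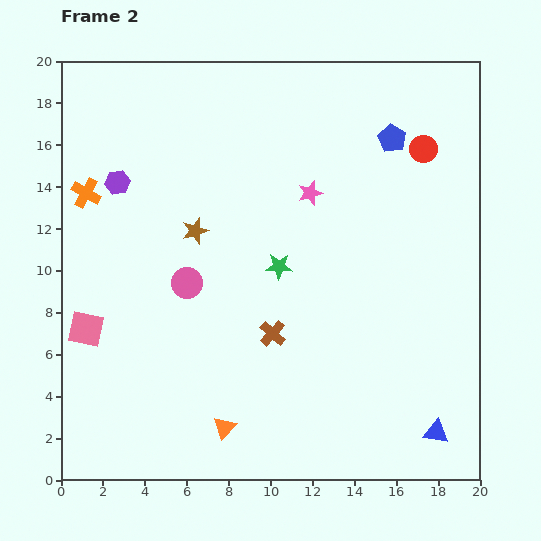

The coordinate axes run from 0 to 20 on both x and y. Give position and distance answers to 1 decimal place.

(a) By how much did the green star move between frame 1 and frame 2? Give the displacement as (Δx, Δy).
(3.6, 2.8)

The green star was at (6.8, 7.4) in frame 1 and (10.4, 10.2) in frame 2.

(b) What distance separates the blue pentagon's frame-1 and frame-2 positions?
6.7

The blue pentagon moved from (11.9, 10.8) to (15.8, 16.3), a distance of √(3.9² + 5.5²) ≈ 6.7.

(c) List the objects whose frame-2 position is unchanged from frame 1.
none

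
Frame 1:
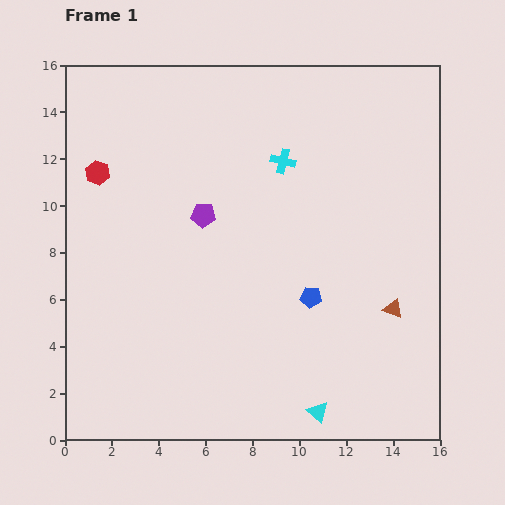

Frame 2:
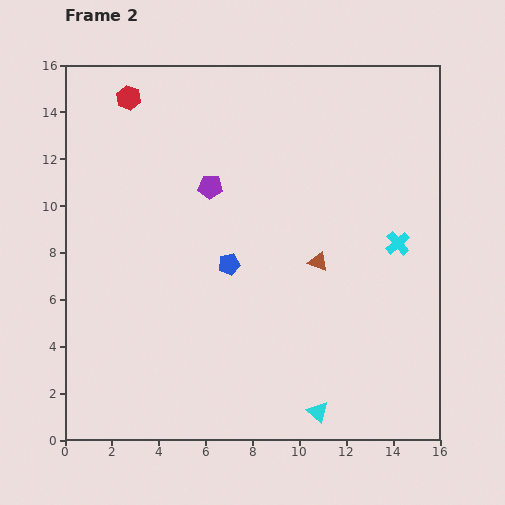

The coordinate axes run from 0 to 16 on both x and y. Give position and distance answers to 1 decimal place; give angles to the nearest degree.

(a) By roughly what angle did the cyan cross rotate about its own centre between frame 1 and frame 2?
35° clockwise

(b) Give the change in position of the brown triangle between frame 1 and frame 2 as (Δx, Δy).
(-3.2, 2.0)

The brown triangle was at (14.0, 5.6) in frame 1 and (10.8, 7.6) in frame 2.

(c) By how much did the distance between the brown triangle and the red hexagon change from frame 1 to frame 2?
-3.2

Distance in frame 1: 13.9. Distance in frame 2: 10.7.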